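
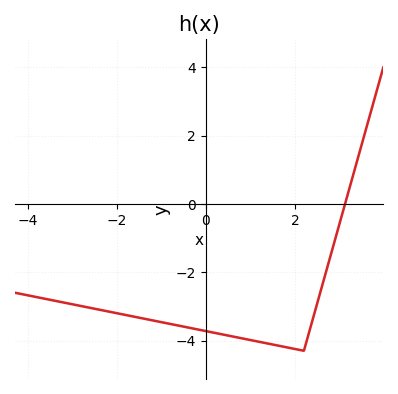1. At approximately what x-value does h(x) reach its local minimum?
2.2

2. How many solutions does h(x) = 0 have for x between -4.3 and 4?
1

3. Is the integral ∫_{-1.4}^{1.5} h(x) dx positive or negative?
negative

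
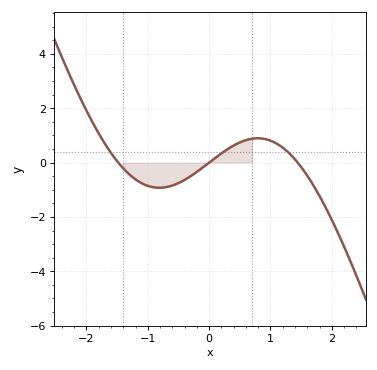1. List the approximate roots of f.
-1.48, 0, 1.44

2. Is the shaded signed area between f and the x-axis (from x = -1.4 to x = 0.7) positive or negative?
negative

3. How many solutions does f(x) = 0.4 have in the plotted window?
3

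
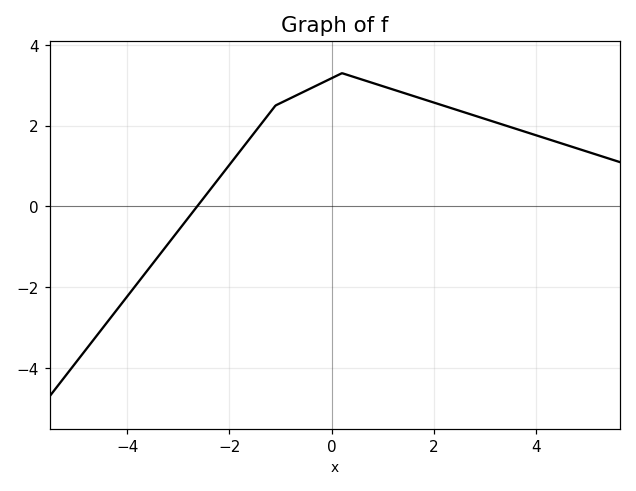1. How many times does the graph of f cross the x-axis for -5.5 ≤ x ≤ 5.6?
1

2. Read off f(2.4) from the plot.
2.41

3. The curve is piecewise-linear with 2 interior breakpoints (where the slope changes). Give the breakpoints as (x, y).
(-1.1, 2.5); (0.2, 3.3)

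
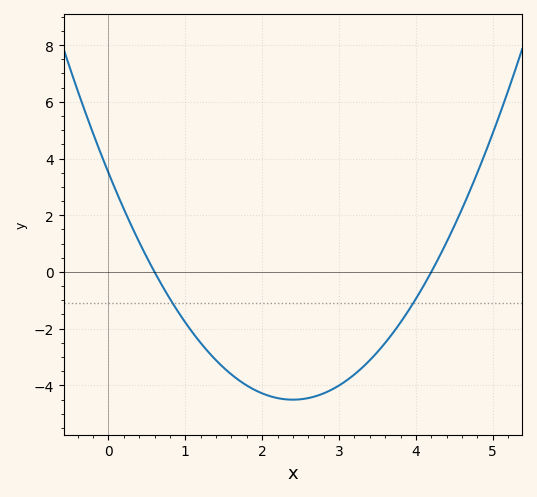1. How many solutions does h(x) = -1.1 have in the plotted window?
2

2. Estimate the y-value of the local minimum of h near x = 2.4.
-4.6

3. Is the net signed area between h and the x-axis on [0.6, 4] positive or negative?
negative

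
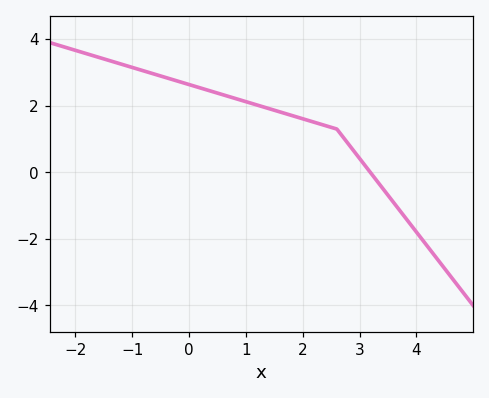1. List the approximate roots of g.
3.2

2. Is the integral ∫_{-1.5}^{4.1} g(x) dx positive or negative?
positive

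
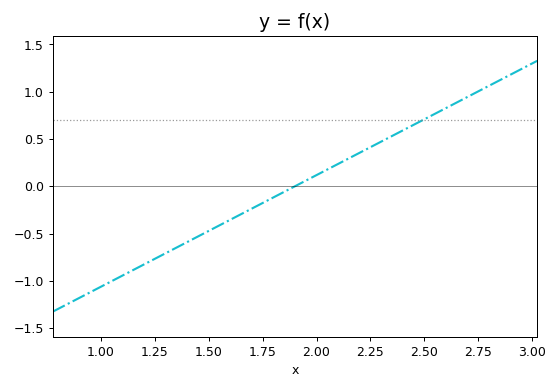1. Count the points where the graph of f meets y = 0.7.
1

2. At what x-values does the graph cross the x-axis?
1.9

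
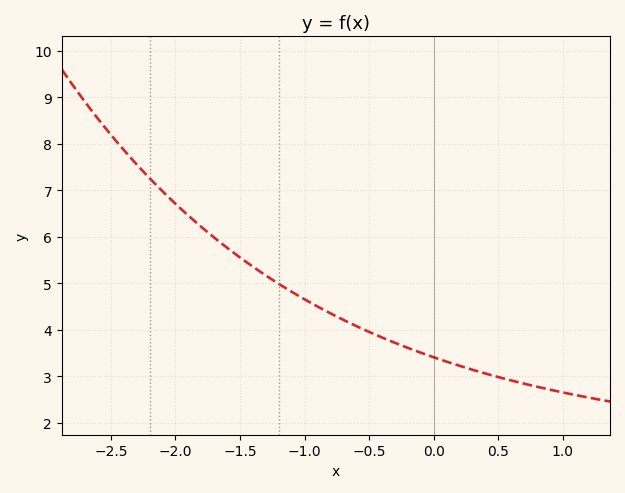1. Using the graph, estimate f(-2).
6.71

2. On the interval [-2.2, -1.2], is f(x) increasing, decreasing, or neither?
decreasing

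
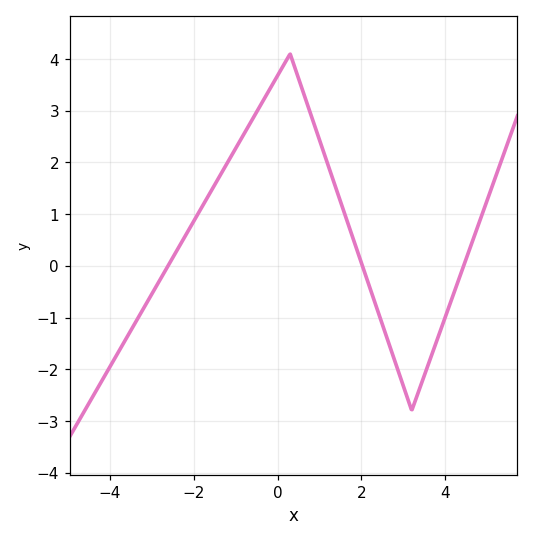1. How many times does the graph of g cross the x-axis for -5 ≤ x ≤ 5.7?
3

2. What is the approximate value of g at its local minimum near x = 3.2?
-2.8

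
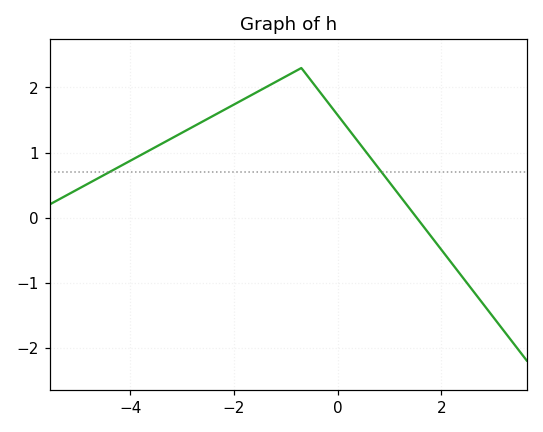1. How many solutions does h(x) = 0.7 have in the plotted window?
2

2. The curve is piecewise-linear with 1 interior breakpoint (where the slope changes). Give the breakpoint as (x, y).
(-0.7, 2.3)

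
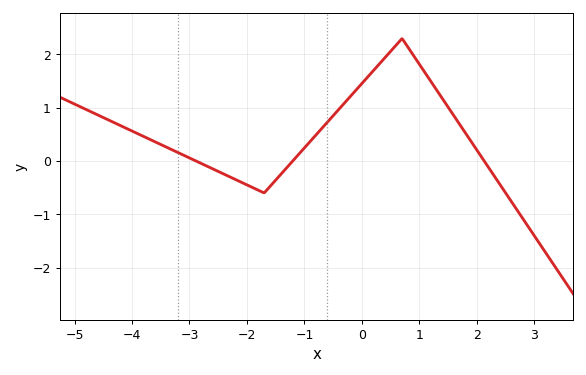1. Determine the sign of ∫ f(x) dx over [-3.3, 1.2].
positive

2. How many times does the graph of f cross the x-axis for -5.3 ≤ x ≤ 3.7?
3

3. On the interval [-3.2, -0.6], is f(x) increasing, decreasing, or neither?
neither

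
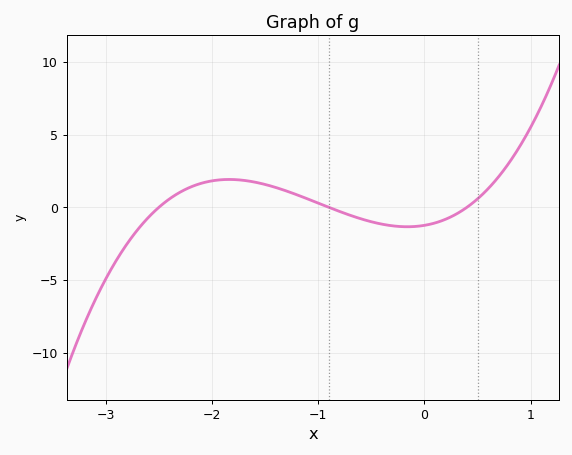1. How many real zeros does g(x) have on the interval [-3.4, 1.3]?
3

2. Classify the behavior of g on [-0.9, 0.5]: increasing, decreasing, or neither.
neither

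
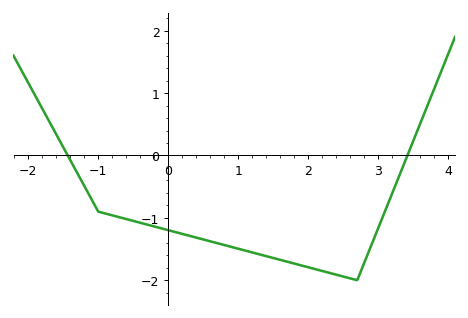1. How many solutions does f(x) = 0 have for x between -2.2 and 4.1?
2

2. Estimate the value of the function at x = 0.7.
-1.4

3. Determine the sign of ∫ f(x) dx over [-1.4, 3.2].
negative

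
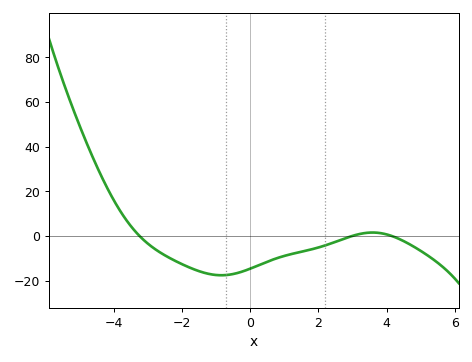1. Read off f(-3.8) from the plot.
11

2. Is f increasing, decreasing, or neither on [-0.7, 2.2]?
increasing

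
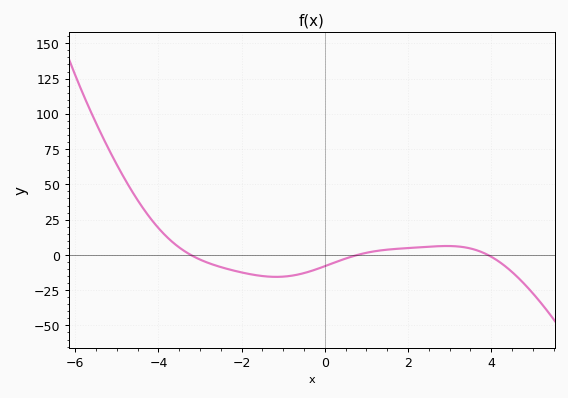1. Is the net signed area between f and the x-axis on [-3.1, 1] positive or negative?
negative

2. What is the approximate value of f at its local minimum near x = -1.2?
-15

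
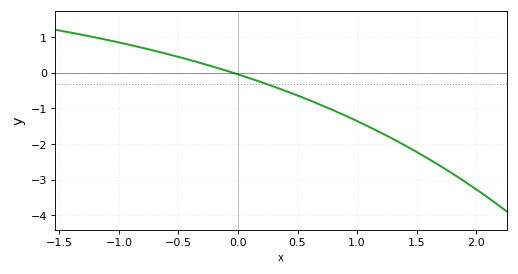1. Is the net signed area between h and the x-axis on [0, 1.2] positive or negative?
negative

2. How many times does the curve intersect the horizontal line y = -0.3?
1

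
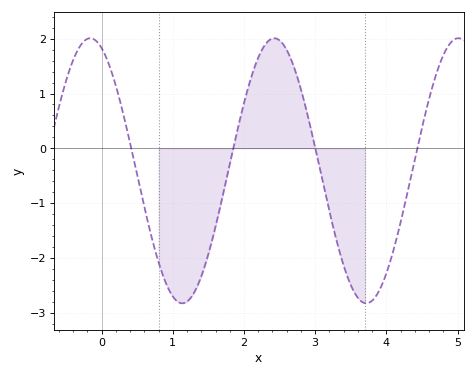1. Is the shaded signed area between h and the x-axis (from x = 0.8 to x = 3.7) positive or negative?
negative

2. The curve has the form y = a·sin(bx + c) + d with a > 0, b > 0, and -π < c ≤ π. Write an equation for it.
y = 2.42sin(2.43x + 1.96) - 0.41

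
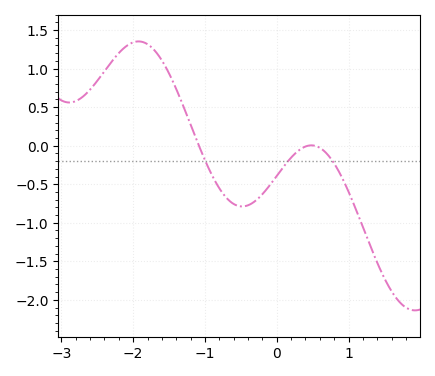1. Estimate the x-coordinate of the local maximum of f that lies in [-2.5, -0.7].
-1.9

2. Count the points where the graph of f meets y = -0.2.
3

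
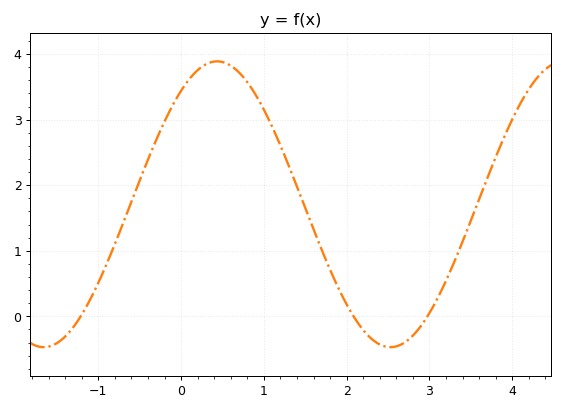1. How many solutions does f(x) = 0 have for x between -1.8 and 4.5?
3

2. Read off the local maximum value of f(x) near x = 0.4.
3.9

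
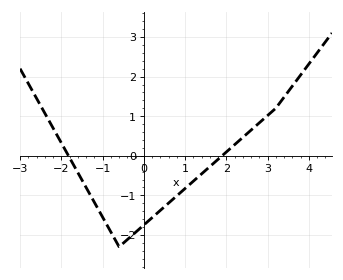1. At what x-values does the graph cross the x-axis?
-1.83, 1.9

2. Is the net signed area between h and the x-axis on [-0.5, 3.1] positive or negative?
negative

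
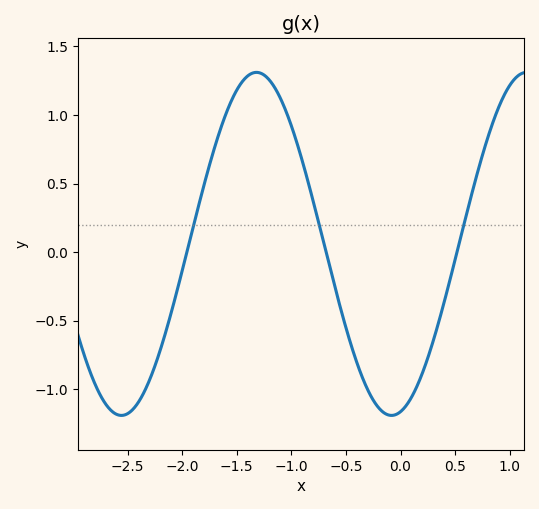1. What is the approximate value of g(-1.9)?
0.2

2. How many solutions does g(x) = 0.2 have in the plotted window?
3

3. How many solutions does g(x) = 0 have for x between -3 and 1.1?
3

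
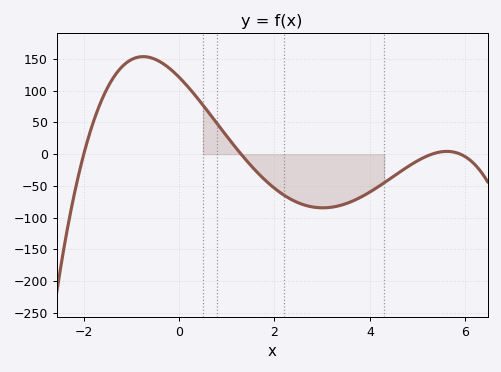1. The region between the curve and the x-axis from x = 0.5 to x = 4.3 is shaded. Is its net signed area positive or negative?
negative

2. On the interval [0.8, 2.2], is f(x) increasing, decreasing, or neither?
decreasing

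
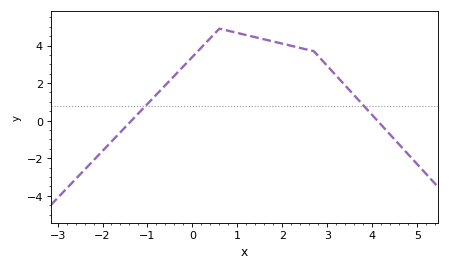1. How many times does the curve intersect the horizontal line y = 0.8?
2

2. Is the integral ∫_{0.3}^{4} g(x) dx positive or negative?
positive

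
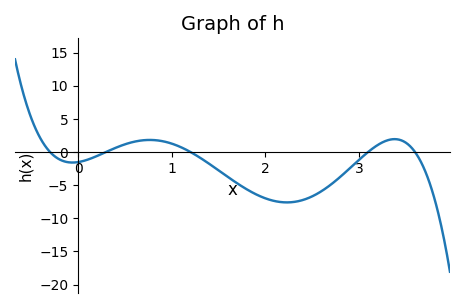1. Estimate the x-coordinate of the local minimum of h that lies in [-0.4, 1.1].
-0.06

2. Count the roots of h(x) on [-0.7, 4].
5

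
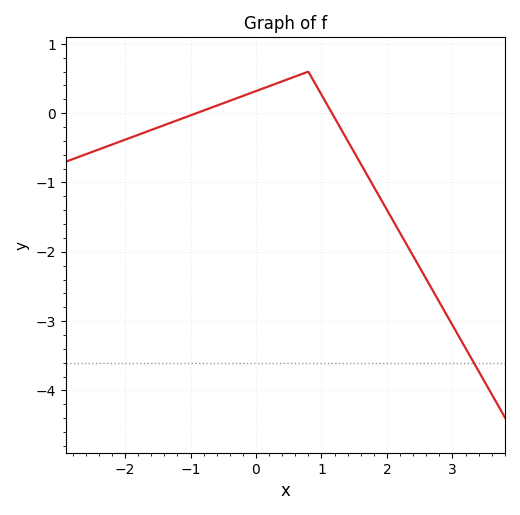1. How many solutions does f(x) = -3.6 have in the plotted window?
1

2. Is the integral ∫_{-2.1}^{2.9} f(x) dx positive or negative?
negative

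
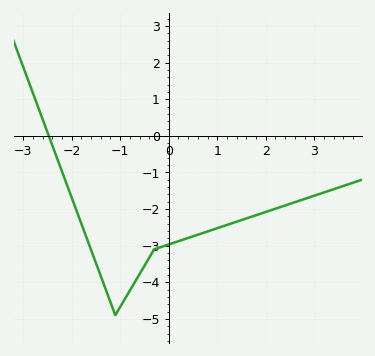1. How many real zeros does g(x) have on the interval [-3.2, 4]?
1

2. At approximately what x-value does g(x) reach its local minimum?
-1.1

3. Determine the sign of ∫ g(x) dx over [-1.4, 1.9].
negative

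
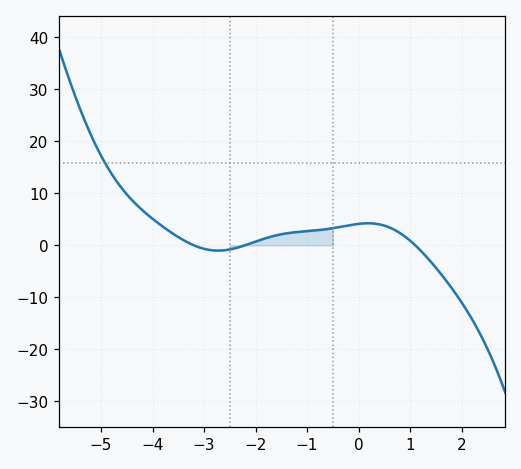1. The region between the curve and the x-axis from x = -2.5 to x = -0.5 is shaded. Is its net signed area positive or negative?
positive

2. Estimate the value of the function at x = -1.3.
2.45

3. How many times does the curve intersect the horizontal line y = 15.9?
1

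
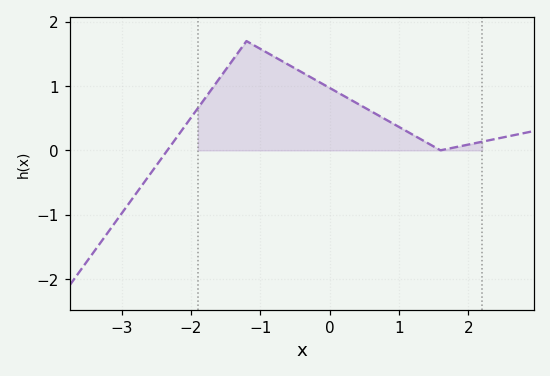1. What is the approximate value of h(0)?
0.971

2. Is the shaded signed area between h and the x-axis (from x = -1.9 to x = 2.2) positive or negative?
positive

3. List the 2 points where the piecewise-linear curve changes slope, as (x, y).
(-1.2, 1.7); (1.6, 0)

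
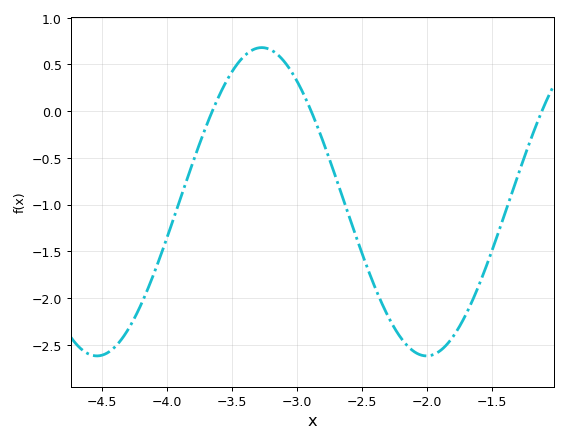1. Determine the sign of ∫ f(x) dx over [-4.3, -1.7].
negative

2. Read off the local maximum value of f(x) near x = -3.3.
0.7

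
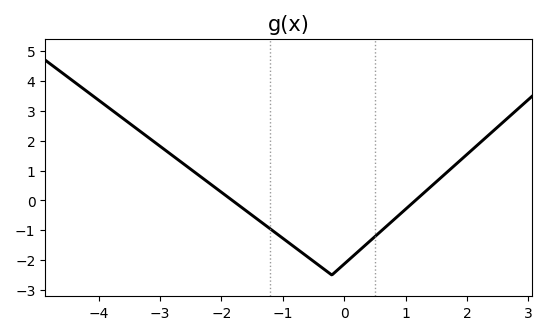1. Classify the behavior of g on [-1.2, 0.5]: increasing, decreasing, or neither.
neither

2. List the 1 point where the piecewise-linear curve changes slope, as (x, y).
(-0.2, -2.5)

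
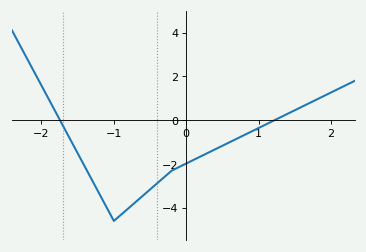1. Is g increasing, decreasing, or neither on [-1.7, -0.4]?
neither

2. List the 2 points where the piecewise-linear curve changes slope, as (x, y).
(-1, -4.6); (-0.2, -2.3)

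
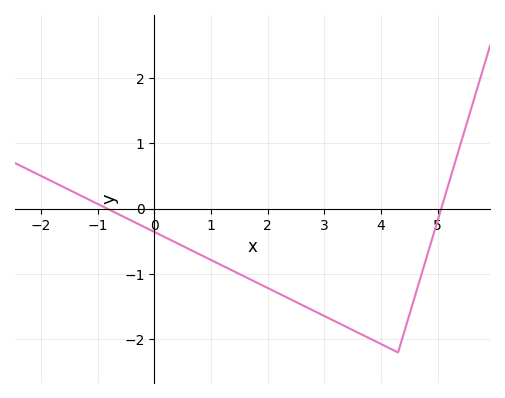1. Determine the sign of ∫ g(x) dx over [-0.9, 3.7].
negative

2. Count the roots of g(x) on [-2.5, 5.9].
2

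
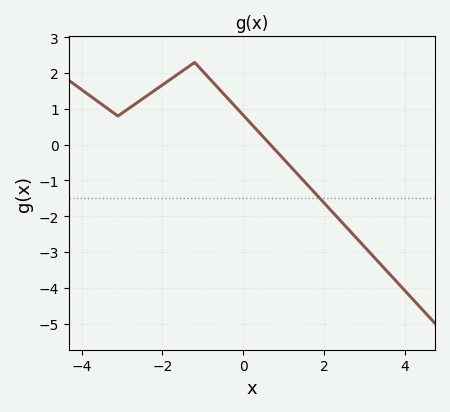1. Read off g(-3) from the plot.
0.9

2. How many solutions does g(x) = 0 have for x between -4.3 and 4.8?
1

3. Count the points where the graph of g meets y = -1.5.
1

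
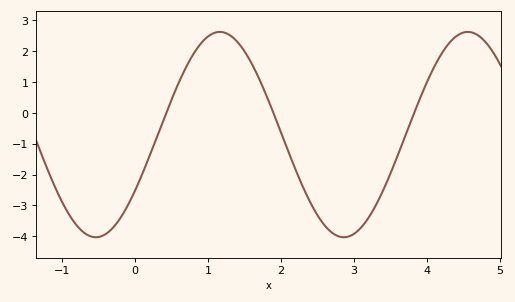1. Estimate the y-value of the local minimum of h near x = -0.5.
-4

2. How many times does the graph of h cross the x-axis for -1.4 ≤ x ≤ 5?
3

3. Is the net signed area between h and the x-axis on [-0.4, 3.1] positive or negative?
negative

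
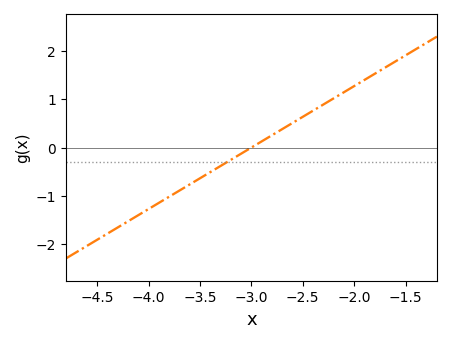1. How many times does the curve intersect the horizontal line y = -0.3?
1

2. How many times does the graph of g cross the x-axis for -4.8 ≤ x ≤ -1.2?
1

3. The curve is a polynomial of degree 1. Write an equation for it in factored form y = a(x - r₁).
y = 1.27(x + 3)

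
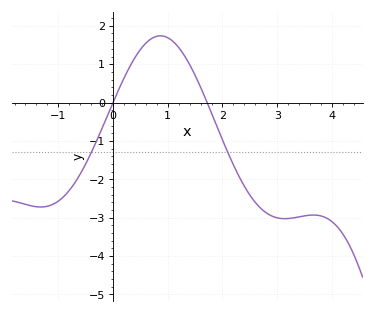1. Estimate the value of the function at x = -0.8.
-2.29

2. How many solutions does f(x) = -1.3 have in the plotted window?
2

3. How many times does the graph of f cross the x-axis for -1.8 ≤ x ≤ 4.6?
2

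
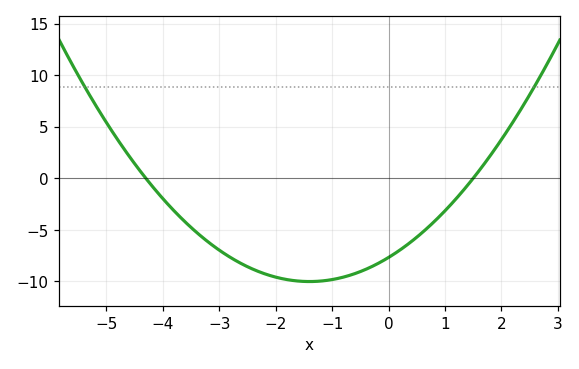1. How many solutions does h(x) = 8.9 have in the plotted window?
2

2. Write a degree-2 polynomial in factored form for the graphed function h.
y = 1.19(x + 4.3)(x - 1.5)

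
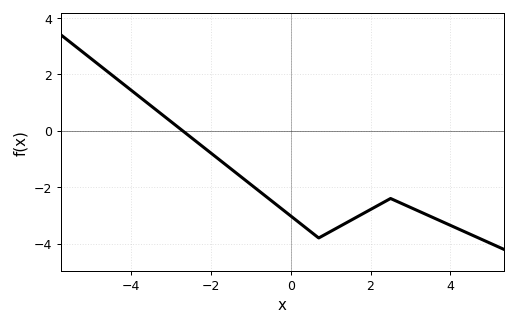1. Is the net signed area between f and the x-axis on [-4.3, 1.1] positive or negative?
negative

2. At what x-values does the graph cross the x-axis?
-2.8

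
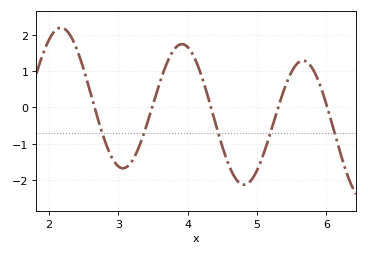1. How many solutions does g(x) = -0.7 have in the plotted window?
5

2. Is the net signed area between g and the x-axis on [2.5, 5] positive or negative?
negative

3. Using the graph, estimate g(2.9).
-1.36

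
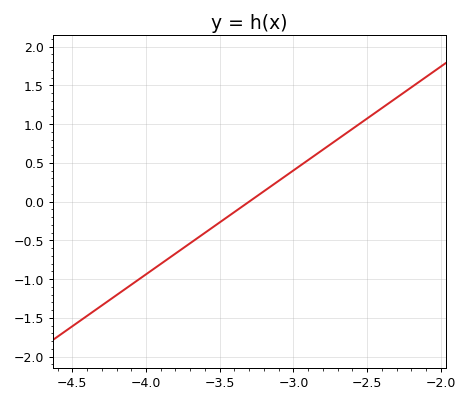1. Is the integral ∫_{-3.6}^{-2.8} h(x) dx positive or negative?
positive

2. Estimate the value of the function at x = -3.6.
-0.4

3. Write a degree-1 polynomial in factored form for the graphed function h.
y = 1.34(x + 3.3)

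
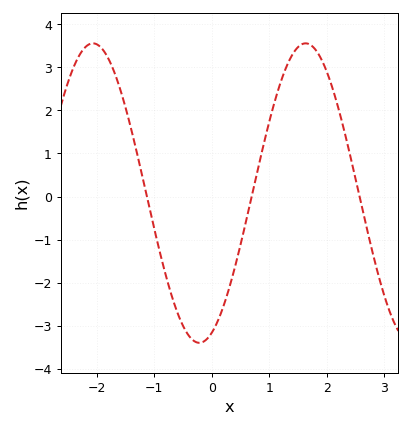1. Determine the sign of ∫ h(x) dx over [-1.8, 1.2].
negative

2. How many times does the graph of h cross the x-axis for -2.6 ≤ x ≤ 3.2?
3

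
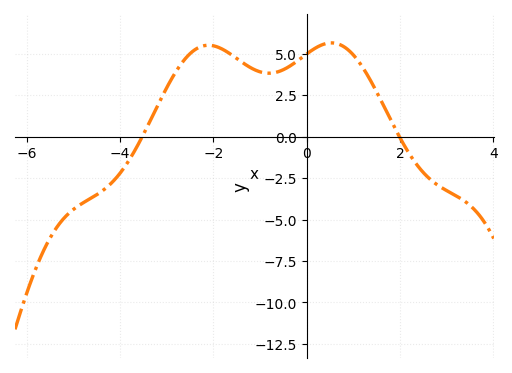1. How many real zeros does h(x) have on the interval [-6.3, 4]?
2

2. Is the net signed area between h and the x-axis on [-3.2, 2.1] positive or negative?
positive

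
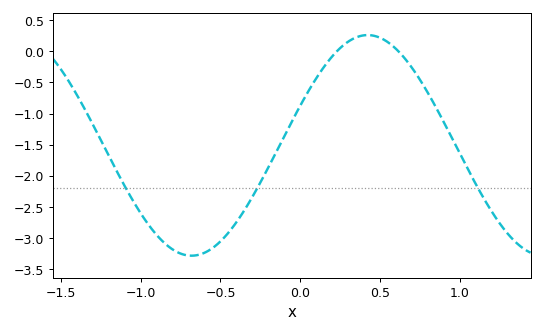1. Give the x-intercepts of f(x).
0.229, 0.614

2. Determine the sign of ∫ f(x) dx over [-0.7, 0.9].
negative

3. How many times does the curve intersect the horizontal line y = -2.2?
3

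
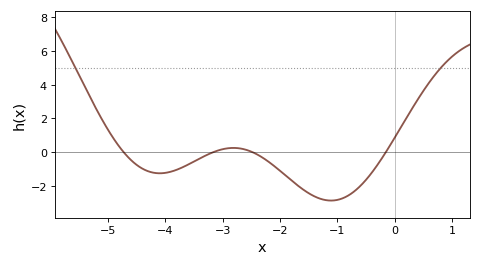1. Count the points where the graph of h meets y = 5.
2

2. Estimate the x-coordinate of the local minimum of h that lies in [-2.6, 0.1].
-1.11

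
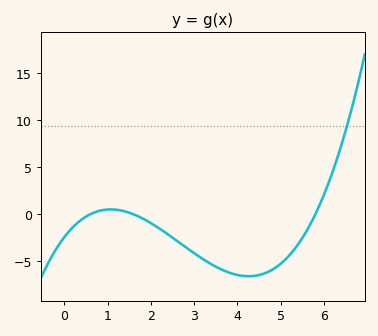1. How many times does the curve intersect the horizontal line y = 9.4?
1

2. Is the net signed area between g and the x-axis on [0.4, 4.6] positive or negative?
negative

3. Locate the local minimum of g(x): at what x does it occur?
4.26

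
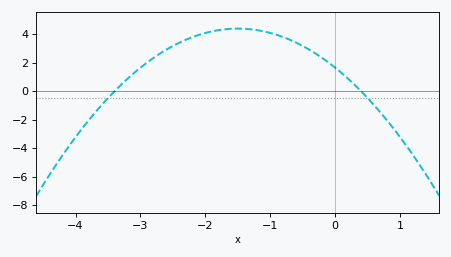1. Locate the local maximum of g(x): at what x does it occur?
-1.5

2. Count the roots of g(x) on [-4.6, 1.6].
2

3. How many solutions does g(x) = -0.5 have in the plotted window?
2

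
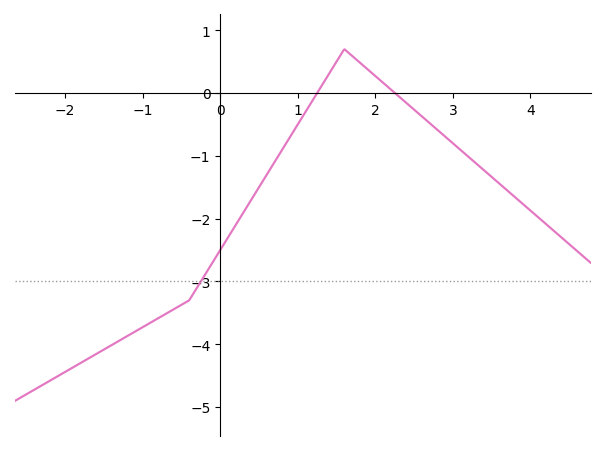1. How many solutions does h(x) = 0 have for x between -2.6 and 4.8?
2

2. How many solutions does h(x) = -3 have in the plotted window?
1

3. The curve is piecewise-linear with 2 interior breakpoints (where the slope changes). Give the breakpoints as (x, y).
(-0.4, -3.3); (1.6, 0.7)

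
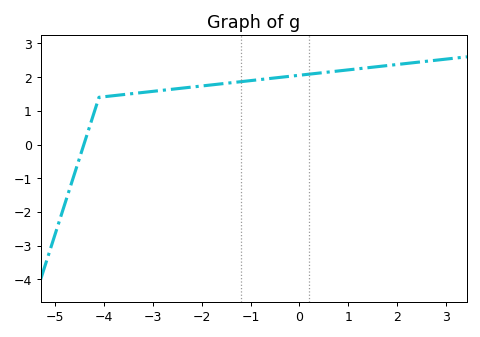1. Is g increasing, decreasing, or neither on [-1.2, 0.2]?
increasing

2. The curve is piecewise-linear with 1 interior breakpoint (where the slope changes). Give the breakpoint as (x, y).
(-4.1, 1.4)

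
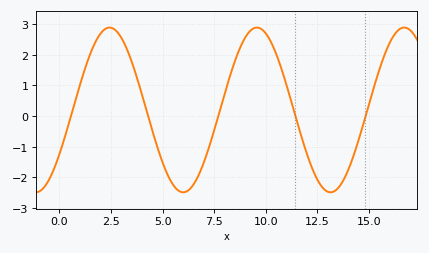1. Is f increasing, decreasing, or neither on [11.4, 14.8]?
neither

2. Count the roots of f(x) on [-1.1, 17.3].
5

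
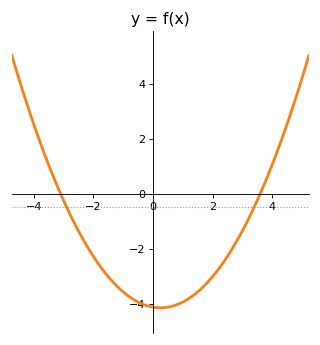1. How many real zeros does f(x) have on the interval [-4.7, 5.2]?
2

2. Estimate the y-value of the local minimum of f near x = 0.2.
-4.2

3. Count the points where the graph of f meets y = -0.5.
2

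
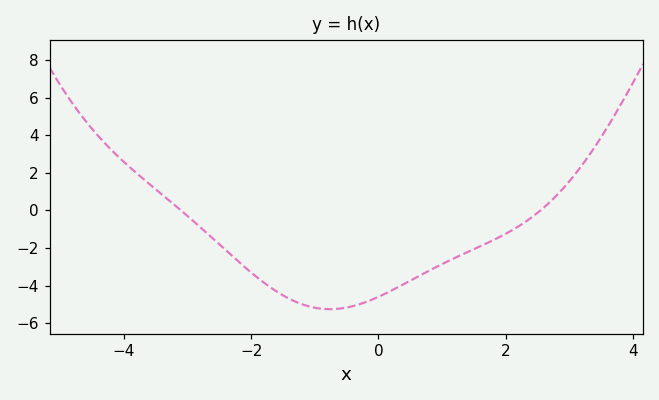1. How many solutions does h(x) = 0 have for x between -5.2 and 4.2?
2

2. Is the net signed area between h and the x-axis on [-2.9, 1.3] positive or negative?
negative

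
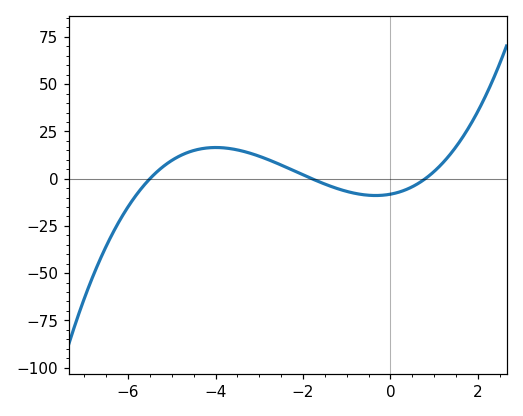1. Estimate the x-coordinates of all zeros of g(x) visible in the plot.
-5.5, -1.8, 0.8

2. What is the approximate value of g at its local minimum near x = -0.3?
-8.93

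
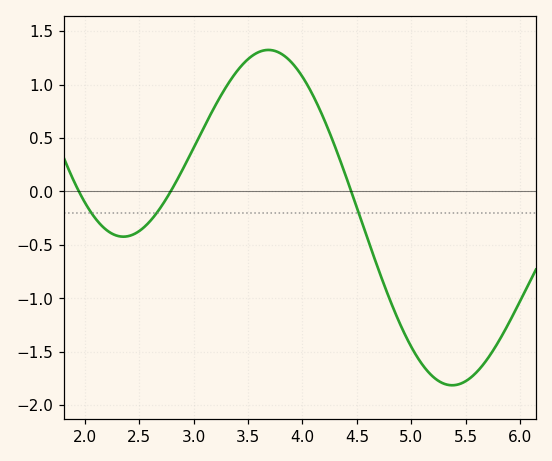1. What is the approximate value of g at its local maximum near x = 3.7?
1.32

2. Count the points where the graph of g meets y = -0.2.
3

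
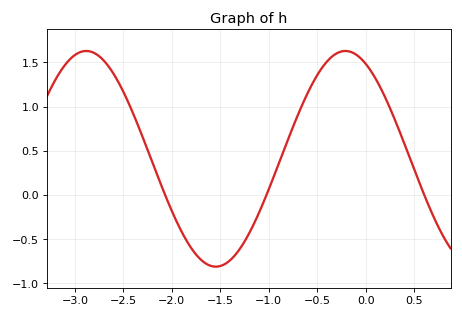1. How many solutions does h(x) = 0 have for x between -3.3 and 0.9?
3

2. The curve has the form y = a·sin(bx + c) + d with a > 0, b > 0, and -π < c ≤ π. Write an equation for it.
y = 1.22sin(2.4x + 2.1) + 0.41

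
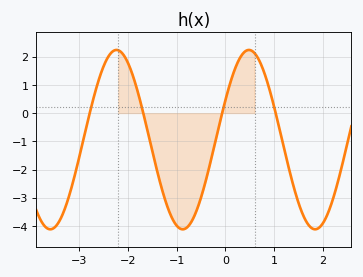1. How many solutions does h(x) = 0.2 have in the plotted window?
4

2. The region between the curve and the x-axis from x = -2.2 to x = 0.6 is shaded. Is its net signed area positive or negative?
negative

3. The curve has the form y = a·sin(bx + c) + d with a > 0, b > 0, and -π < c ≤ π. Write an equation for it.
y = 3.18sin(2.31x + 0.452) - 0.94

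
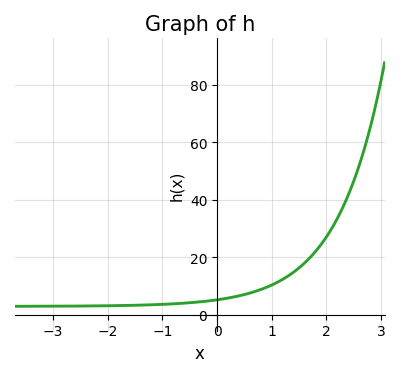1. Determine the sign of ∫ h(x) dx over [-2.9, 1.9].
positive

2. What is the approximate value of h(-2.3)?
4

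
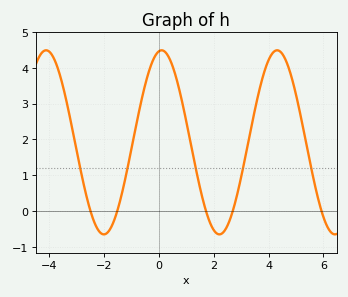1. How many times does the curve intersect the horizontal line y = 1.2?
5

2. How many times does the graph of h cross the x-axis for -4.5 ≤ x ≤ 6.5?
5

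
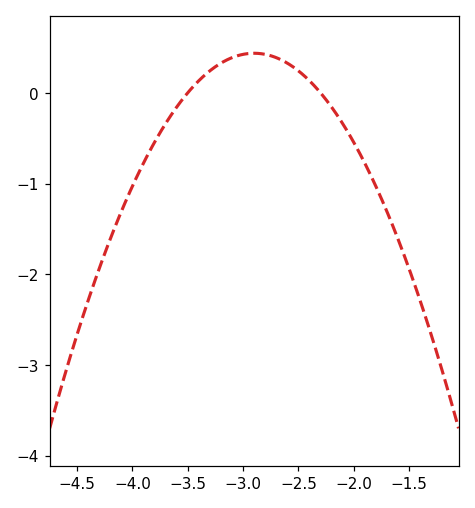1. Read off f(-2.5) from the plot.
0.242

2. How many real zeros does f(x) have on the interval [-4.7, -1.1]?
2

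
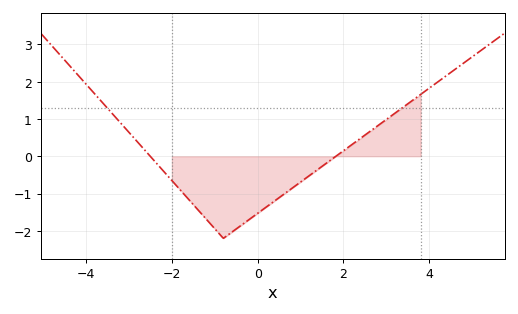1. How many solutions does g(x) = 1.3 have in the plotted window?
2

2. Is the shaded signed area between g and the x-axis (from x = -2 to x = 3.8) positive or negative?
negative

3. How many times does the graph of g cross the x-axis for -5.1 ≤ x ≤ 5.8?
2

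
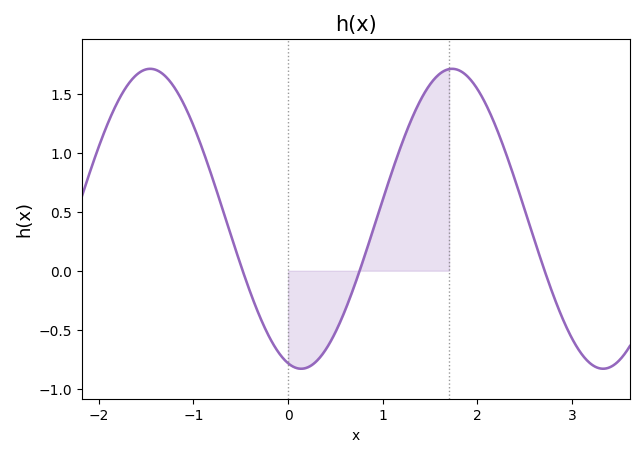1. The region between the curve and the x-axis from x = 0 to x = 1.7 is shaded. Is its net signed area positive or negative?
positive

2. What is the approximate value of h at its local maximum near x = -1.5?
1.7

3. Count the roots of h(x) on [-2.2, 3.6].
3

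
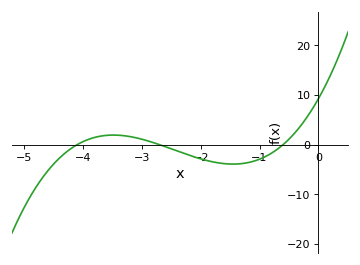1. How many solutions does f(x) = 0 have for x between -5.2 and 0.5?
3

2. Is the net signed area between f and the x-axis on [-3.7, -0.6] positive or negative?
negative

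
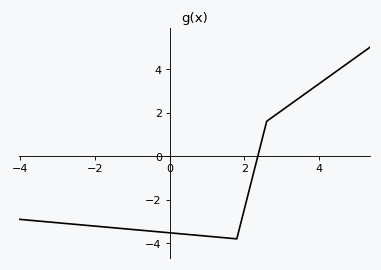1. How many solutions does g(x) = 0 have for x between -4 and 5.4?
1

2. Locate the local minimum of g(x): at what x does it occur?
1.8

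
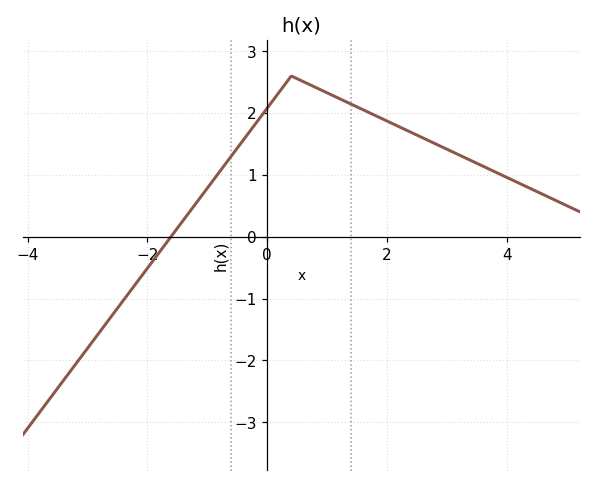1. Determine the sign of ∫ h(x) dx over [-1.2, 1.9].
positive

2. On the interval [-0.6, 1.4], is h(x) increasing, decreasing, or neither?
neither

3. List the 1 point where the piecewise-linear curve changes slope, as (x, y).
(0.4, 2.6)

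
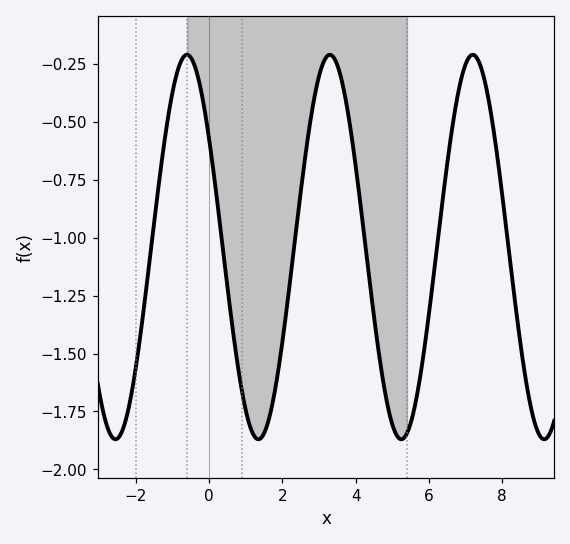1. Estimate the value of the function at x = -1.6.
-1.06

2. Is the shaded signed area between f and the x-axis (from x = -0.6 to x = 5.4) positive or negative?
negative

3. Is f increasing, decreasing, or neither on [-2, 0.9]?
neither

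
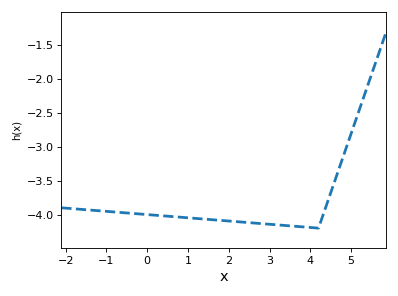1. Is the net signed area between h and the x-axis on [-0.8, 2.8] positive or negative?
negative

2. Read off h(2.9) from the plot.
-4.14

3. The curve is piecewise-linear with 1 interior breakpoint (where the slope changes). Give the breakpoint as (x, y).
(4.2, -4.2)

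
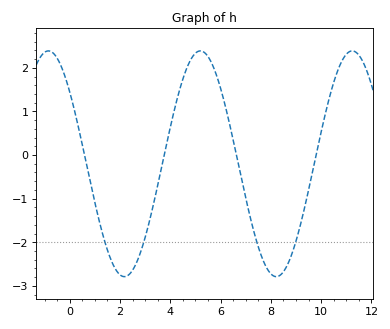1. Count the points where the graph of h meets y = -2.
4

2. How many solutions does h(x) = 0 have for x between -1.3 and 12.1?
4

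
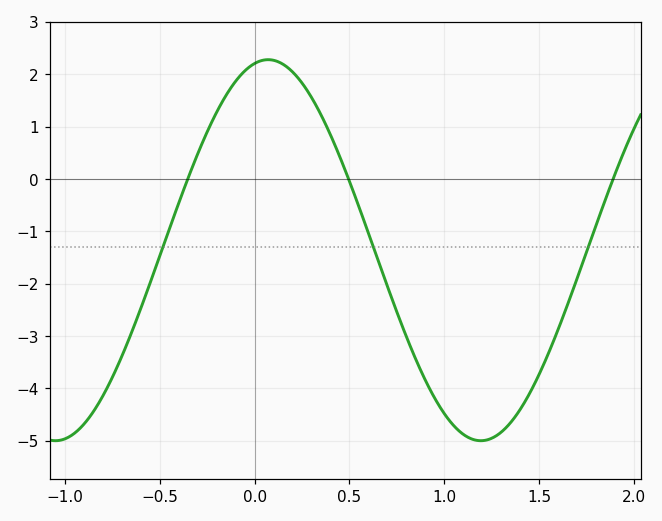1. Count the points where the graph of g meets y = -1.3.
3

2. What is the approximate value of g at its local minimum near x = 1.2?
-5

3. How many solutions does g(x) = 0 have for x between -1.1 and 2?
3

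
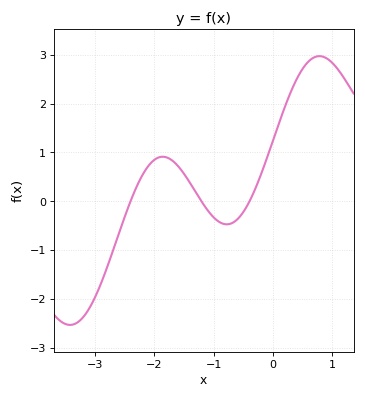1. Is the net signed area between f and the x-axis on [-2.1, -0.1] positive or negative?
positive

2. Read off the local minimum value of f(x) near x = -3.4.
-2.5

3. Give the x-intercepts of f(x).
-2.4, -1.2, -0.4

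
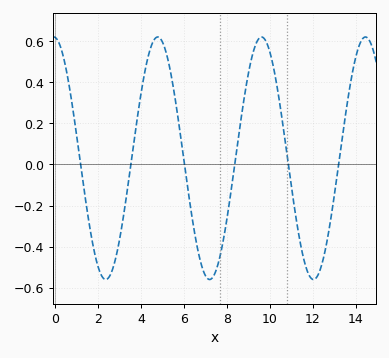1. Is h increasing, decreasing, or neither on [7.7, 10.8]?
neither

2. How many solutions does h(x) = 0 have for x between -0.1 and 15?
6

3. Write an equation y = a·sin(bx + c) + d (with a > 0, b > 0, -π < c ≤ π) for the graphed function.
y = 0.59sin(1.3x + 1.6) + 0.03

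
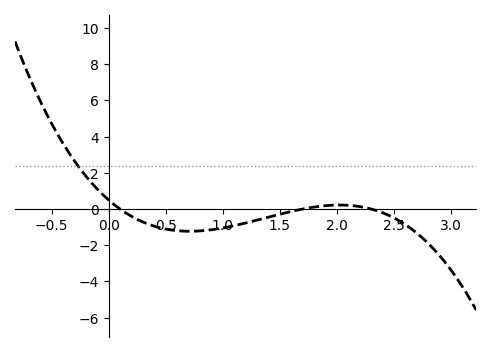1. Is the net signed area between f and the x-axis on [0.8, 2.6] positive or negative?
negative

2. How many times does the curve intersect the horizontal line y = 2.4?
1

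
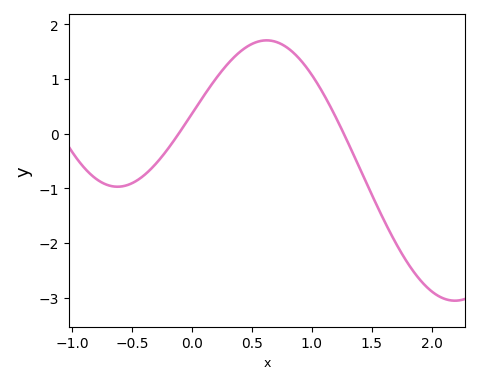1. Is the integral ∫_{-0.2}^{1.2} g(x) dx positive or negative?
positive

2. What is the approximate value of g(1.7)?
-2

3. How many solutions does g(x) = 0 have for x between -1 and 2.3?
2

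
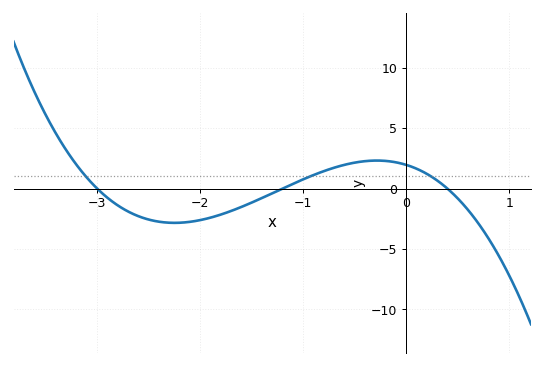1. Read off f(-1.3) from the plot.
-0.5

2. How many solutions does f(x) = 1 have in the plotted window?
3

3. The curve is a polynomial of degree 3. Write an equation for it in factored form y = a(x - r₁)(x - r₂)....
y = -1.36(x + 3)(x + 1.2)(x - 0.4)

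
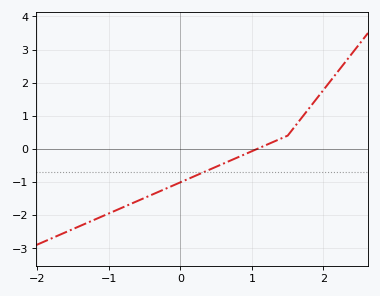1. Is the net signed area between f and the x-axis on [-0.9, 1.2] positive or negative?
negative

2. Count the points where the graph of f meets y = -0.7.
1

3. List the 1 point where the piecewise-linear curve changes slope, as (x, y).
(1.5, 0.4)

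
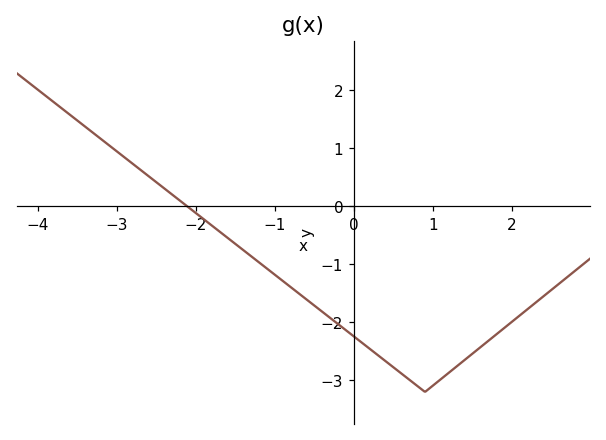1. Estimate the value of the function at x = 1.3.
-2.8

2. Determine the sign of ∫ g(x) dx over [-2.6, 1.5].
negative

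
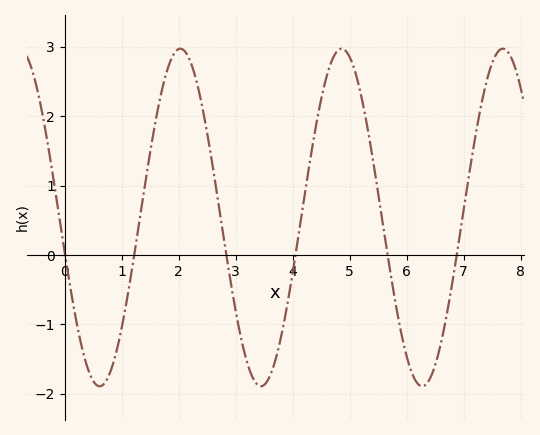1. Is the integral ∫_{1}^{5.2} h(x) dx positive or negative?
positive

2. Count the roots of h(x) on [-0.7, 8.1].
6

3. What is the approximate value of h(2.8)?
0.2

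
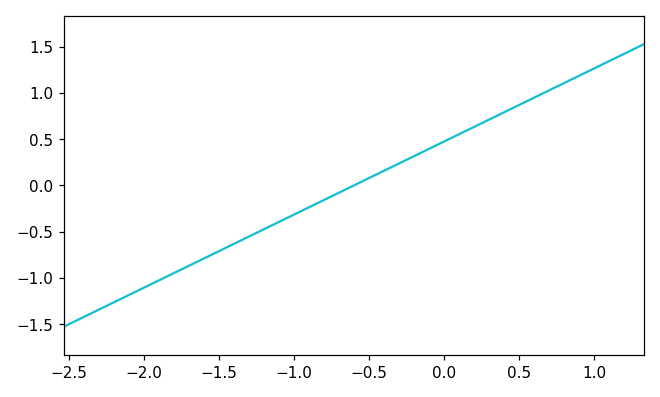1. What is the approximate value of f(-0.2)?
0.3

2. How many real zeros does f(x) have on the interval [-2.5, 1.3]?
1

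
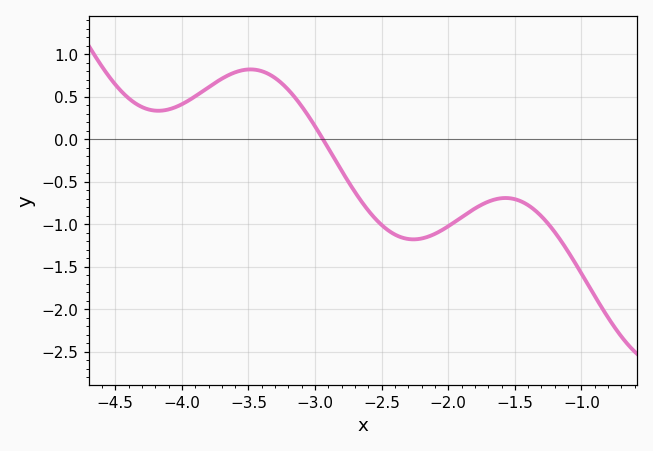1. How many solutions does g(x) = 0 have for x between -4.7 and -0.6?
1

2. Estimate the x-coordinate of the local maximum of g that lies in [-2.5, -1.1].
-1.57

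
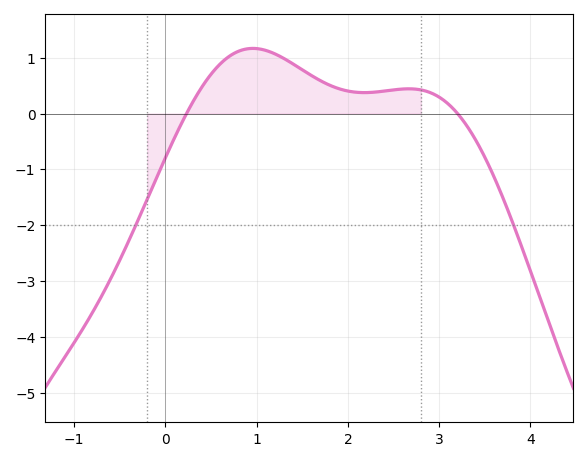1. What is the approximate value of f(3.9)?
-2.4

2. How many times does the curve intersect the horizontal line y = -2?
2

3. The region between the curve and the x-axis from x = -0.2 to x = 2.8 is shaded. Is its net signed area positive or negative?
positive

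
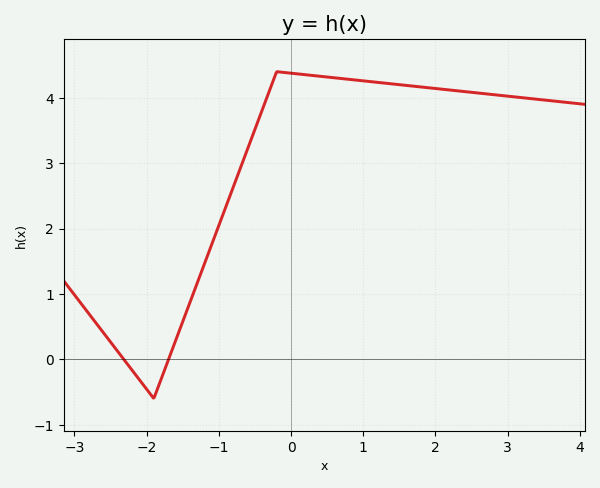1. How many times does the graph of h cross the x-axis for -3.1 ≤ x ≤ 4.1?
2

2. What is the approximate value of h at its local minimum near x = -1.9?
-0.598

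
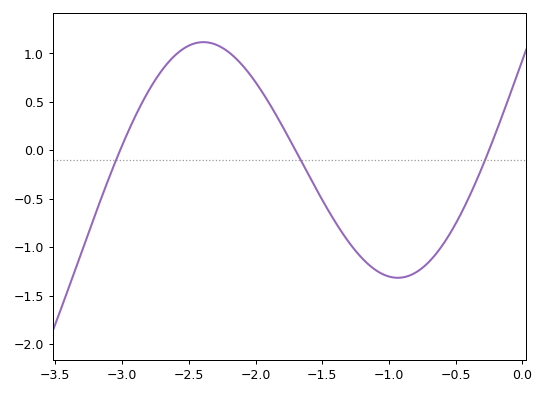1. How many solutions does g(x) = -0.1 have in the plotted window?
3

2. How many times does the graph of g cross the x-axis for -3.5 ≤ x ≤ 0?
3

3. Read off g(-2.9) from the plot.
0.354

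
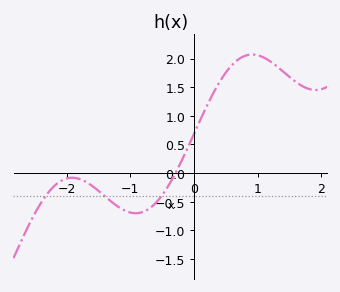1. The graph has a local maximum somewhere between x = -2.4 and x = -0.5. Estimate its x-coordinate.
-1.91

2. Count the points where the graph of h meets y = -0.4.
3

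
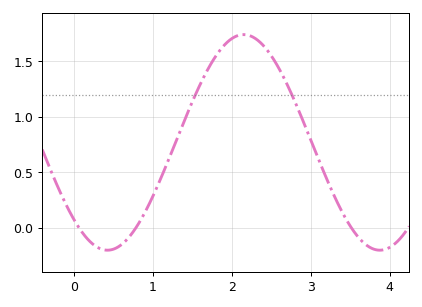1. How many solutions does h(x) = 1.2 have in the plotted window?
2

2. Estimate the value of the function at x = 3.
0.792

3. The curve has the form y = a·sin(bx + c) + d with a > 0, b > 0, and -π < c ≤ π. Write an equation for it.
y = 0.97sin(1.82x - 2.34) + 0.77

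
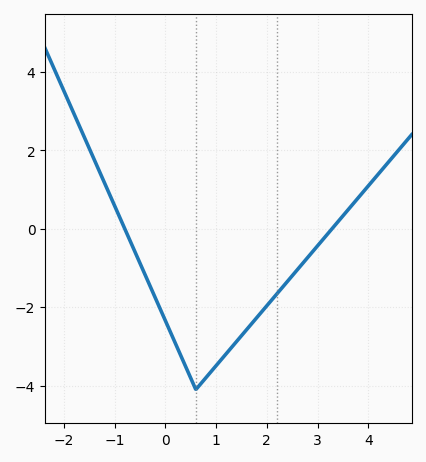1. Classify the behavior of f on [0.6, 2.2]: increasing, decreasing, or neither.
increasing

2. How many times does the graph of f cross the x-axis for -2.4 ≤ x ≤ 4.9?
2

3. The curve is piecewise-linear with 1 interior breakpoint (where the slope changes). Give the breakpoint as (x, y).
(0.6, -4.1)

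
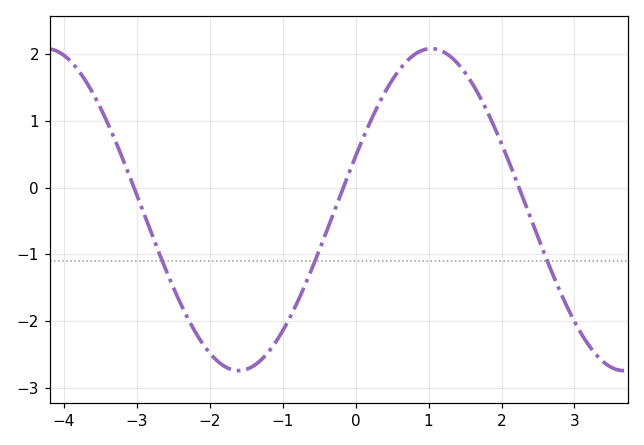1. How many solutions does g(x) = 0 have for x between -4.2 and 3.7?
3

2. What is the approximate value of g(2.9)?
-1.8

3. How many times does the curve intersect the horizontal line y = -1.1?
3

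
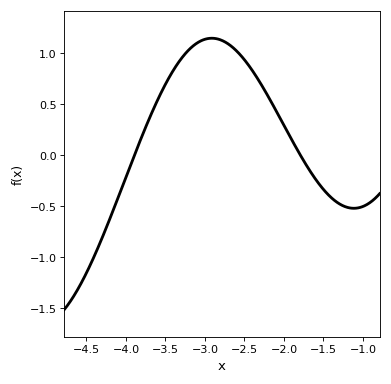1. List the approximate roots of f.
-3.9, -1.8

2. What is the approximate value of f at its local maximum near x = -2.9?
1.15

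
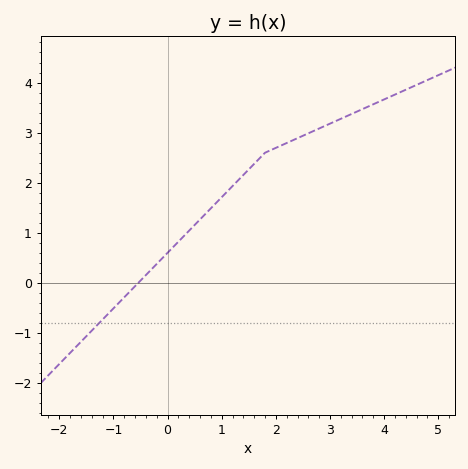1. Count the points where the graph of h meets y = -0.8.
1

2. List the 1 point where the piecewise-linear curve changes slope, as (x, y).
(1.8, 2.6)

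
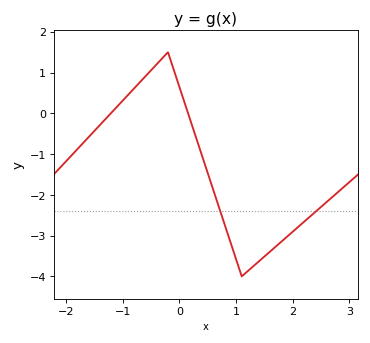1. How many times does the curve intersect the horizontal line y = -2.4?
2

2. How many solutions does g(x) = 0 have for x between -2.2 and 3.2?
2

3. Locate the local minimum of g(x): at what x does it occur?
1.1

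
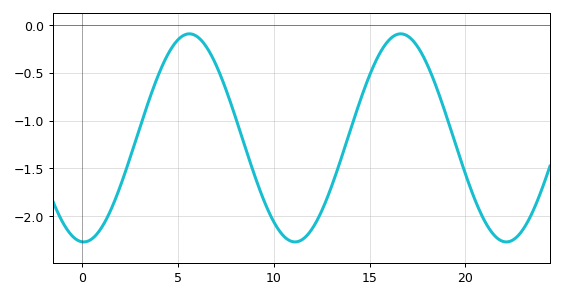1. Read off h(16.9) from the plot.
-0.104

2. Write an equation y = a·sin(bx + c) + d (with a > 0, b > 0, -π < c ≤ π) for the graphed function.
y = 1.09sin(0.57x - 1.62) - 1.18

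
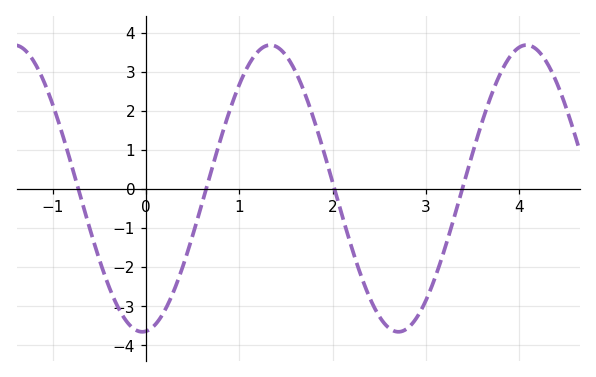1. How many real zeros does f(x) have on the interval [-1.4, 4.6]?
4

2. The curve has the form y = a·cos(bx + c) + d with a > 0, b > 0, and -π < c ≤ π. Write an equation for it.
y = 3.67cos(2.3x - 3.1) + 0.02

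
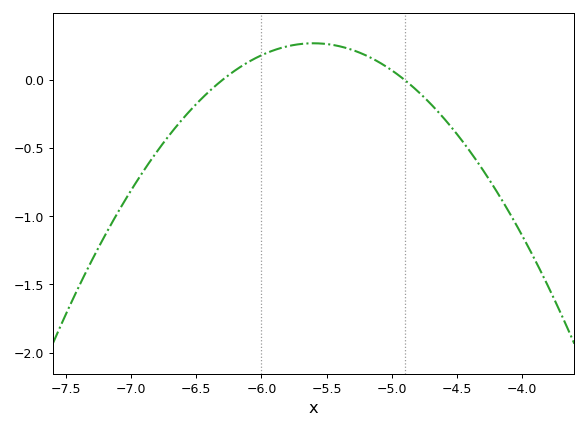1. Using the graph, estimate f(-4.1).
-0.968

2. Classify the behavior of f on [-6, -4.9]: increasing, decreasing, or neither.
neither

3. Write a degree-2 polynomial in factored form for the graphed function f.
y = -0.55(x + 6.3)(x + 4.9)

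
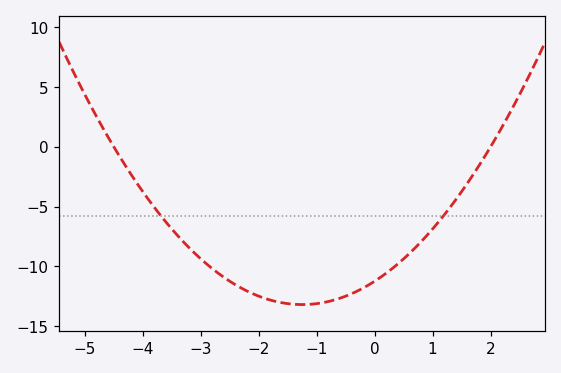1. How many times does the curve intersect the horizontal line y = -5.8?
2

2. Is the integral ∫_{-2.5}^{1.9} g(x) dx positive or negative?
negative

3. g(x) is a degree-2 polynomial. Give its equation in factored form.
y = 1.25(x + 4.5)(x - 2)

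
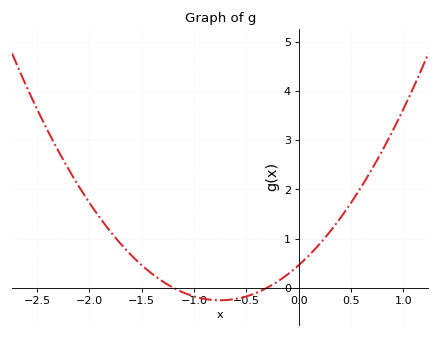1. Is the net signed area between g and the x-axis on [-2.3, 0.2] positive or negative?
positive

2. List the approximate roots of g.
-1.2, -0.3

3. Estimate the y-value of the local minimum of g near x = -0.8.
-0.257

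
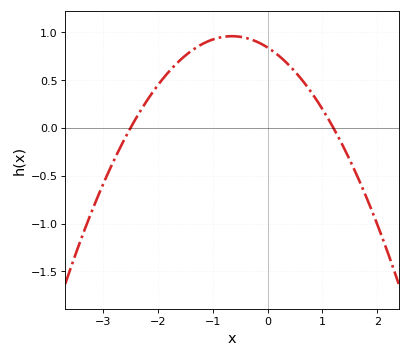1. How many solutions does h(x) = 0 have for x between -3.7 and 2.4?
2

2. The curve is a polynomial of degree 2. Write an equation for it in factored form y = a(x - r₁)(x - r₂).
y = -0.28(x + 2.5)(x - 1.2)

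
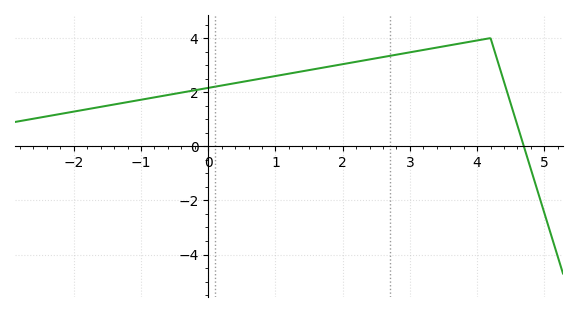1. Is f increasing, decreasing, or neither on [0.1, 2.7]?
increasing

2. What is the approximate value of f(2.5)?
3.2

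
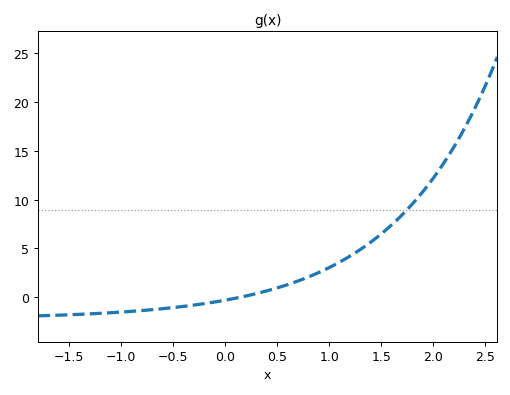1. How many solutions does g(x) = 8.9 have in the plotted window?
1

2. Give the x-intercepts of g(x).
0.2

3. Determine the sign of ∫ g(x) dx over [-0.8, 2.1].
positive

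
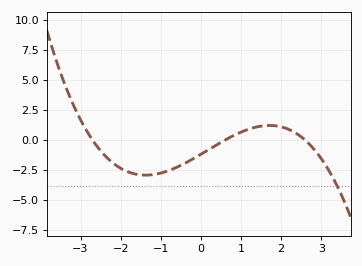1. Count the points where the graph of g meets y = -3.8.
1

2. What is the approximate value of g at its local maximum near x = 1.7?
1.2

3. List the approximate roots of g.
-2.8, 0.6, 2.6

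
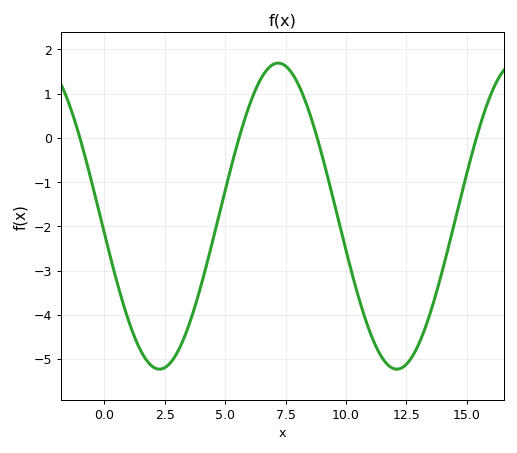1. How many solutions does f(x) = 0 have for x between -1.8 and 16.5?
4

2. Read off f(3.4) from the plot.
-4.38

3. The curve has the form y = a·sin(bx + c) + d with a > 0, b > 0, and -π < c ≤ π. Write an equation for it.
y = 3.46sin(0.64x - 3.03) - 1.77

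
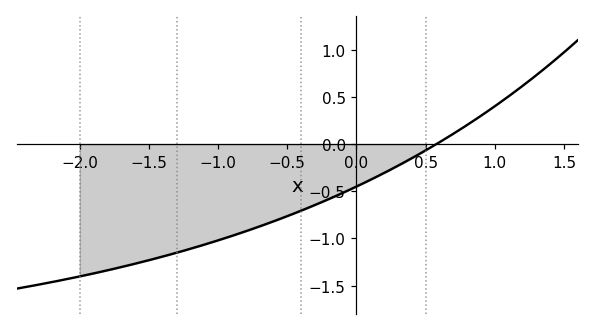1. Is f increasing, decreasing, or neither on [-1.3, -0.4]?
increasing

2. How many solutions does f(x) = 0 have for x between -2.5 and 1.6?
1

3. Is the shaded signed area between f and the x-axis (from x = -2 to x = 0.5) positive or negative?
negative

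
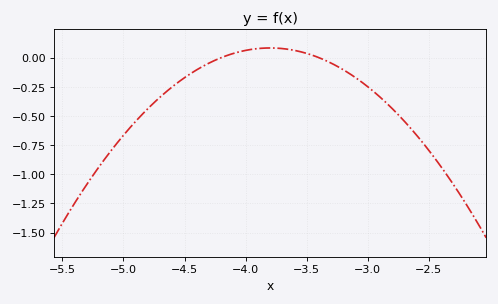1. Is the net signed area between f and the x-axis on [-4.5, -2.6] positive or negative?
negative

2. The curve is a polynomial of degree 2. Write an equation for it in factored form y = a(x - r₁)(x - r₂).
y = -0.52(x + 4.2)(x + 3.4)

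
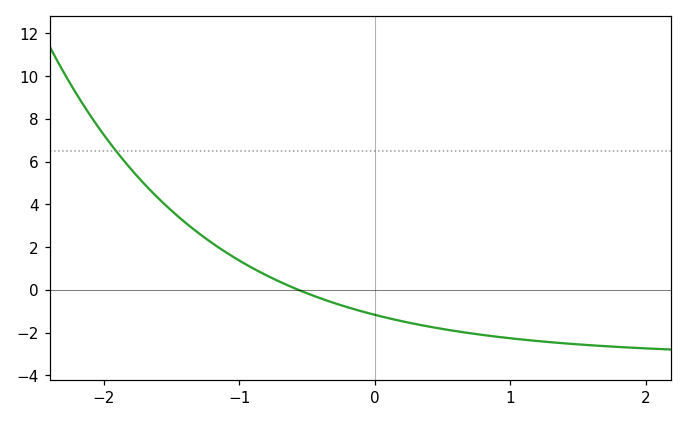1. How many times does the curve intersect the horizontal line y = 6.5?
1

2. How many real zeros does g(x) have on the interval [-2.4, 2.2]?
1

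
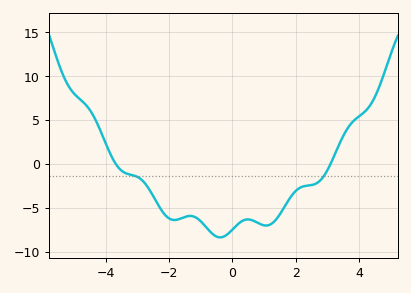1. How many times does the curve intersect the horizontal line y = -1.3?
2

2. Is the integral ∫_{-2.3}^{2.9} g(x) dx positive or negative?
negative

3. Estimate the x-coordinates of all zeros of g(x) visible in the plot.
-3.6, 3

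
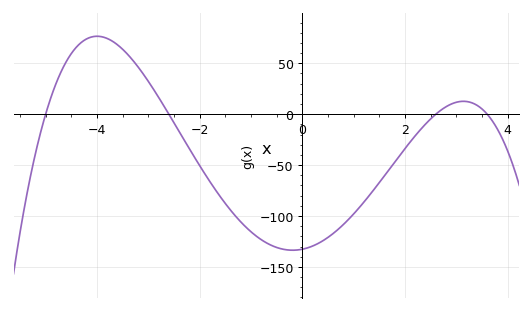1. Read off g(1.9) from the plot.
-40.3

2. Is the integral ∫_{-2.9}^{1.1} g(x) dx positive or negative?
negative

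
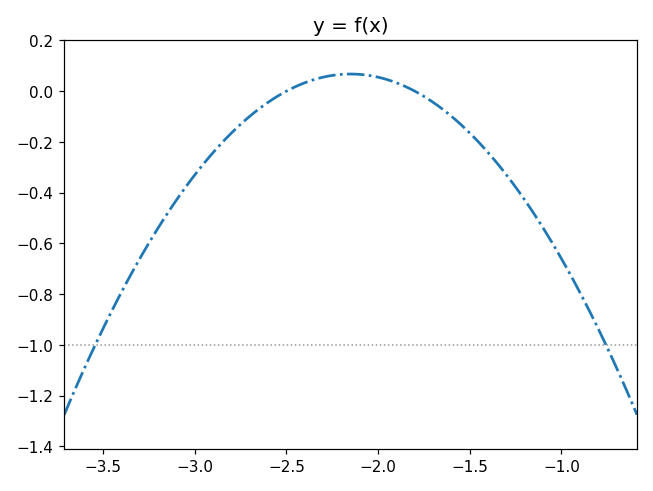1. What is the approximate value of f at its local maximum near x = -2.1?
0.06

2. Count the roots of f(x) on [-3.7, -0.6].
2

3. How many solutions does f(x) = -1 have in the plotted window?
2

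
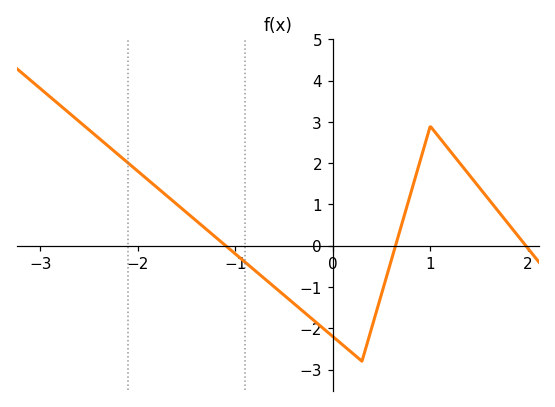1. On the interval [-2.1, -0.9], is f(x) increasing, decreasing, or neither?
decreasing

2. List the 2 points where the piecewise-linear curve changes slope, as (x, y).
(0.3, -2.8); (1, 2.9)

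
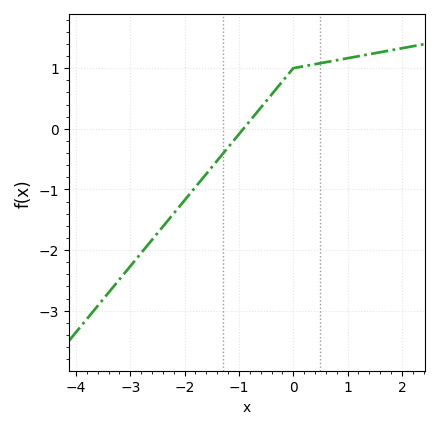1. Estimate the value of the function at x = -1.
-0.089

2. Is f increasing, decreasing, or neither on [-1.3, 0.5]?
increasing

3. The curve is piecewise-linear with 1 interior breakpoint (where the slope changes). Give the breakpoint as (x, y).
(0, 1)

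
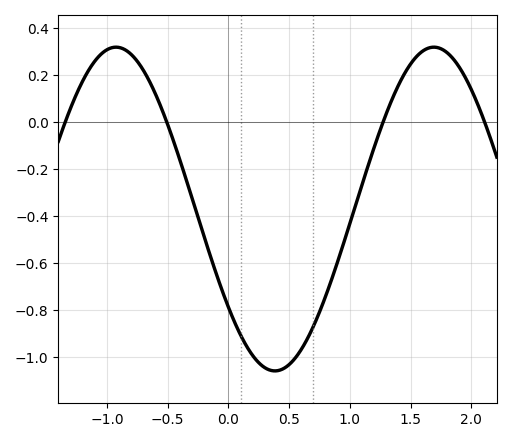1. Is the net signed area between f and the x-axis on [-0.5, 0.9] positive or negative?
negative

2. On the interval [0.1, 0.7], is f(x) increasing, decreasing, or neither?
neither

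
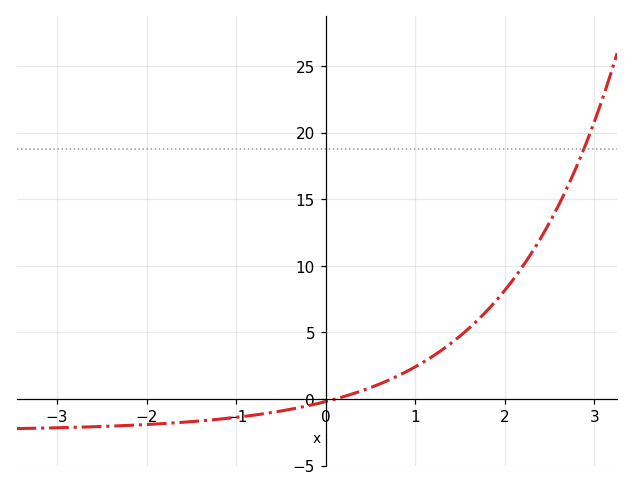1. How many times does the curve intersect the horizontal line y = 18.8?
1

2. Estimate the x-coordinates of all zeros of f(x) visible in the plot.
0.1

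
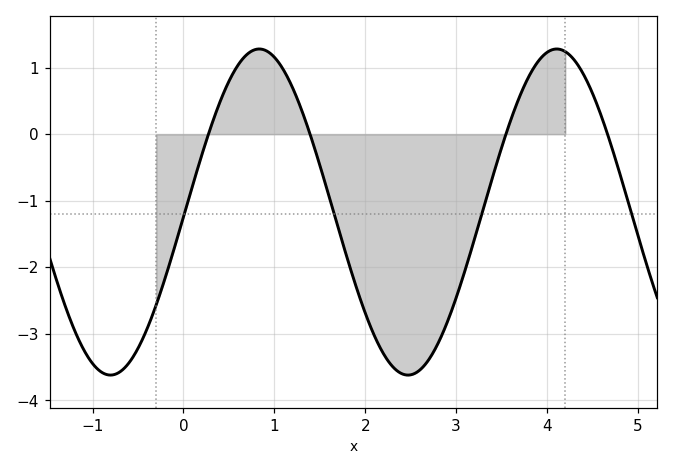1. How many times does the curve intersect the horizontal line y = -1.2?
4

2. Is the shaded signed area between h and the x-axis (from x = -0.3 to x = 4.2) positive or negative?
negative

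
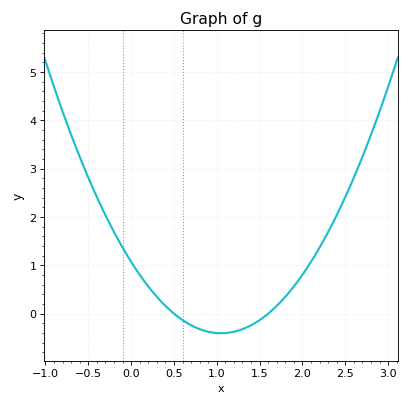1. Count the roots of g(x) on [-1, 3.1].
2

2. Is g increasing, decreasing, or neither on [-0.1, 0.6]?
decreasing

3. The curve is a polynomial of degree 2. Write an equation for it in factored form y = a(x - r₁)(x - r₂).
y = 1.34(x - 0.5)(x - 1.6)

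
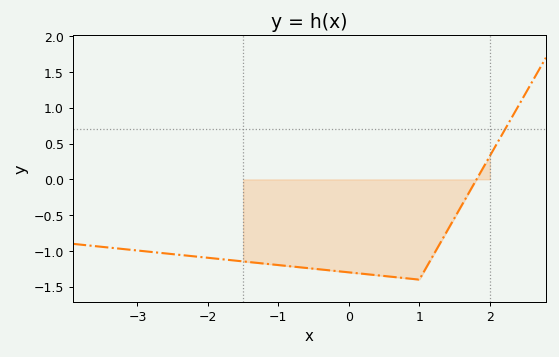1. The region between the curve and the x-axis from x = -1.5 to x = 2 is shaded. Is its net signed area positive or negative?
negative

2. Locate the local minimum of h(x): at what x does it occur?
1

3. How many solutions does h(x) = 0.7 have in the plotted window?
1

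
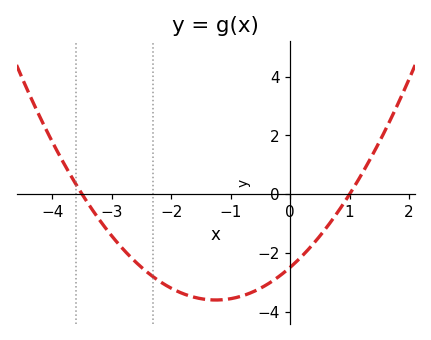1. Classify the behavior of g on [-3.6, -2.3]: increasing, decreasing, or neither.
decreasing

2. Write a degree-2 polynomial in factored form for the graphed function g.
y = 0.71(x + 3.5)(x - 1)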